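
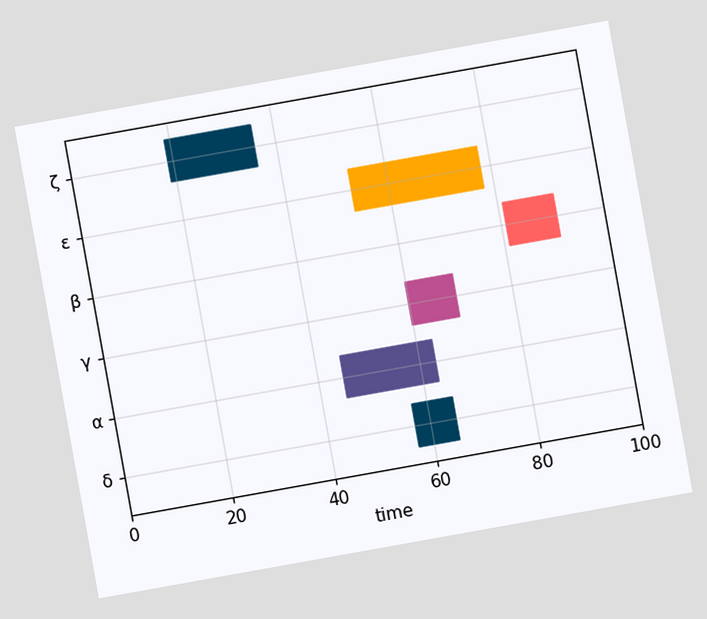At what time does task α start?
The chart is tilted about 10° counter-clockwise. The α bar begins at t=45.

45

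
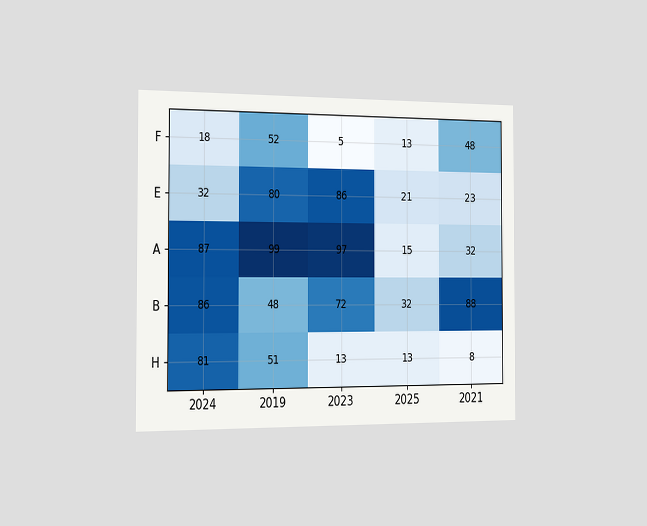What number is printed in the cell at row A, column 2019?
99

The chart is viewed slightly from the left. The (A, 2019) cell reads 99.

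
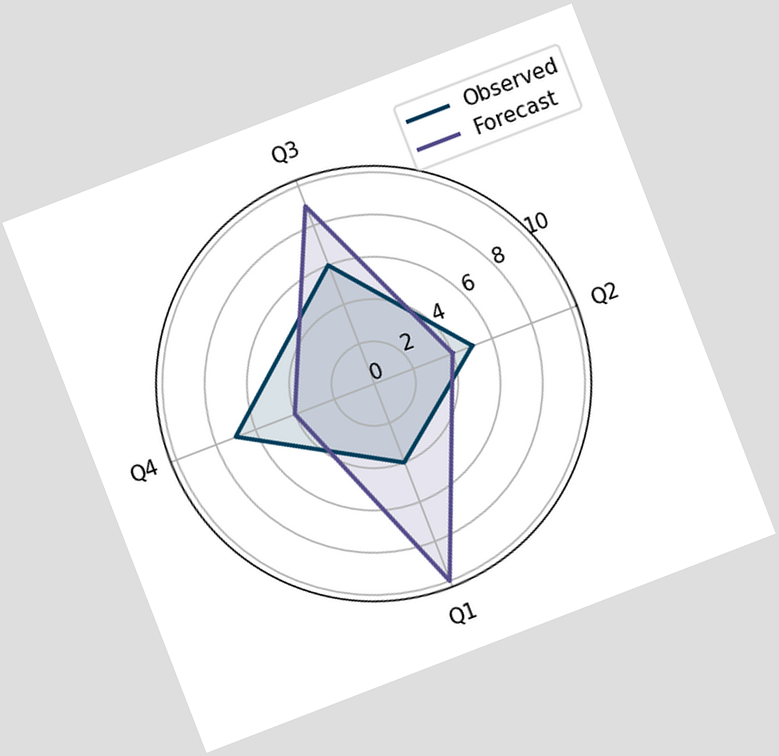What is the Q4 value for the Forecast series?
4

The chart is tilted about 21° counter-clockwise. On the Q4 axis, Forecast reaches 4.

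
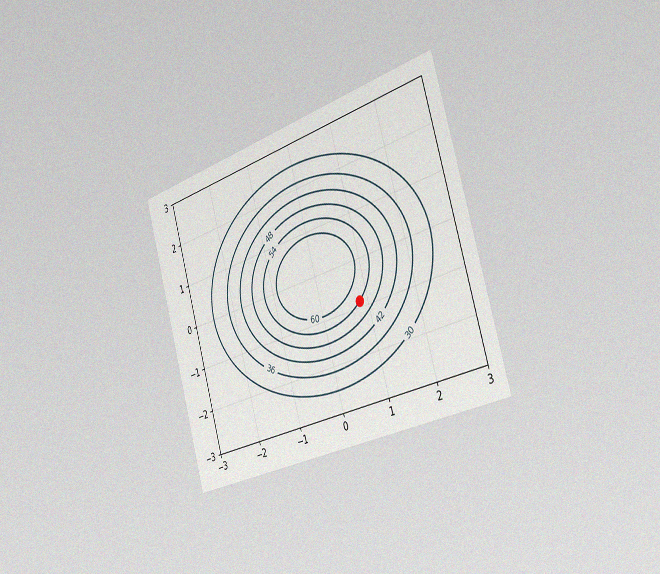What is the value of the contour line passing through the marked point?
The chart is tilted about 16° counter-clockwise and viewed slightly from the right, with some photo noise. The marked point sits on the contour labelled 54.

54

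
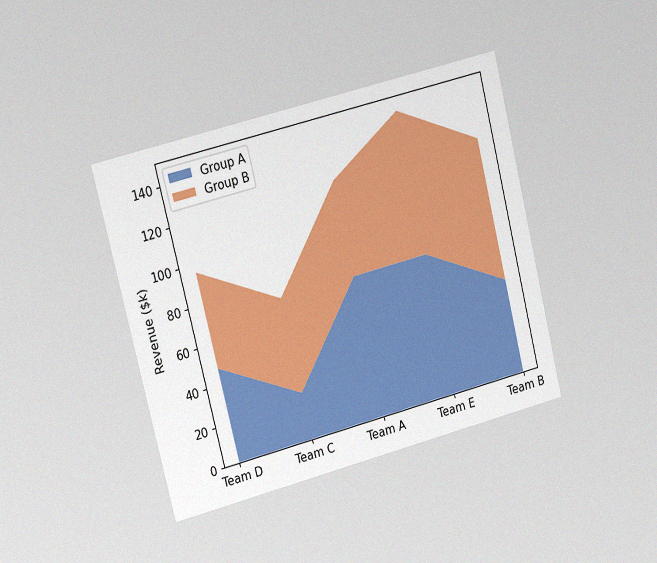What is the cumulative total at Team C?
The chart is tilted about 14° counter-clockwise and viewed slightly from the left, with some photo noise. The stacked total at Team C reaches $72k.

$72k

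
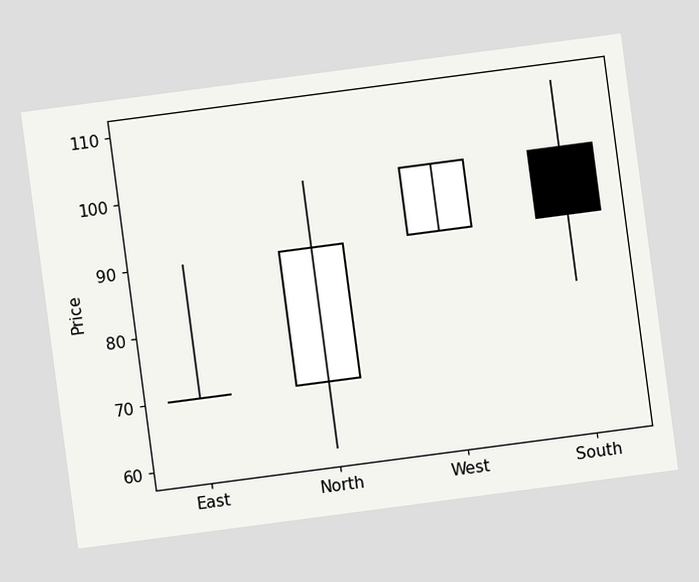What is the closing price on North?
The chart is tilted about 8° counter-clockwise. The North candle closes at 90.

90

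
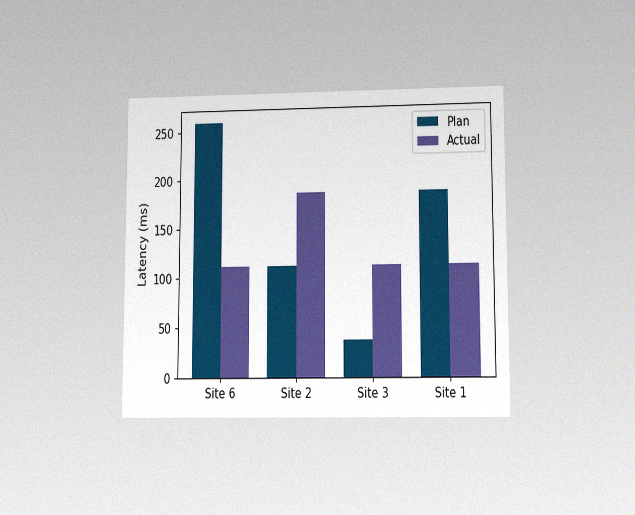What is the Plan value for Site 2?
111ms

The chart is viewed at a slight angle, with some photo noise. The Plan bar at Site 2 reaches 111ms on the y-axis.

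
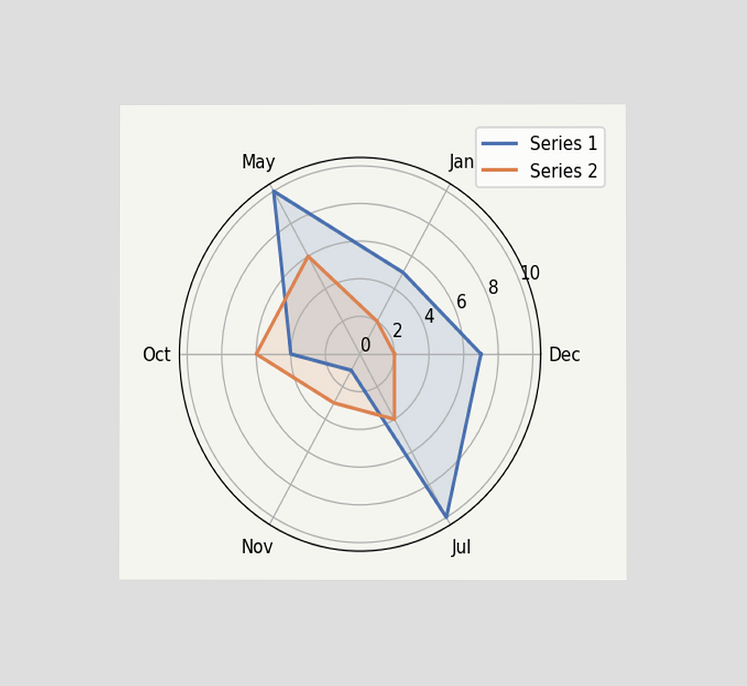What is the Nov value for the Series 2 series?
3

The chart is viewed at a slight angle. On the Nov axis, Series 2 reaches 3.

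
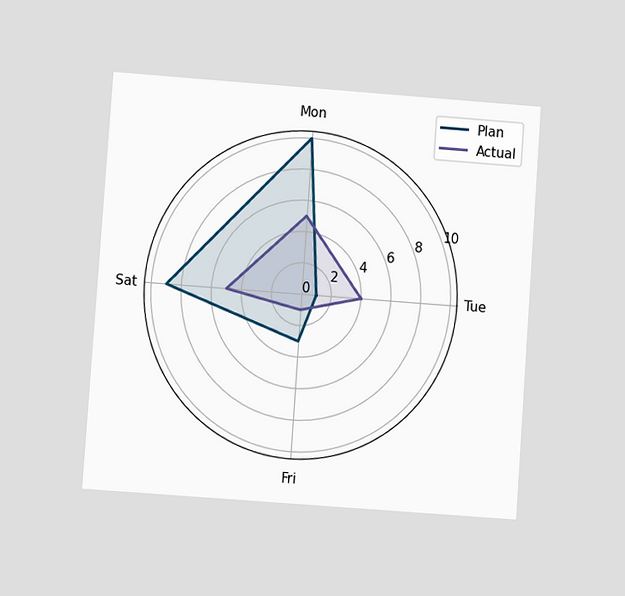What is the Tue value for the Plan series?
1

The chart is tilted about 4° clockwise and viewed at a slight angle. On the Tue axis, Plan reaches 1.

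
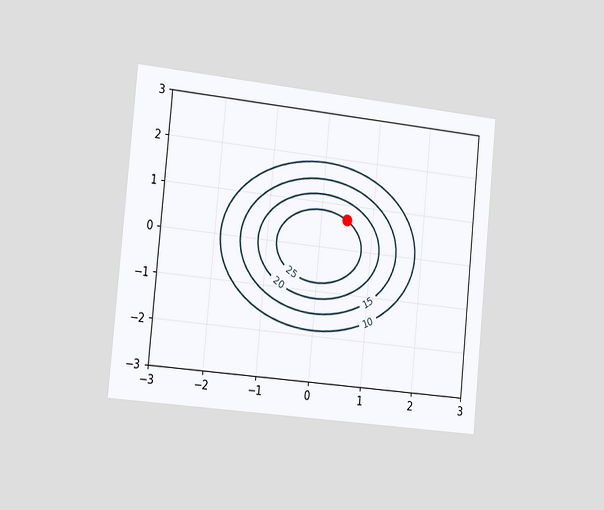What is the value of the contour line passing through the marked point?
25

The chart is tilted about 5° clockwise and viewed slightly from the left. The marked point sits on the contour labelled 25.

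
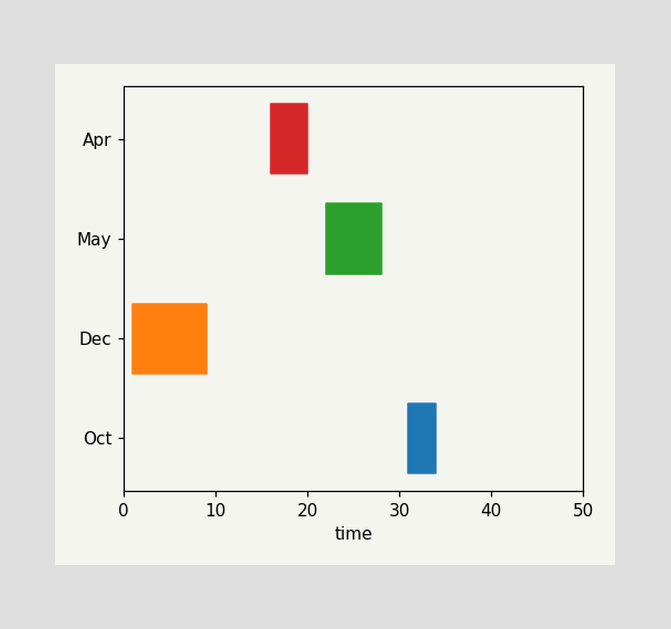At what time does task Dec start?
The Dec bar begins at t=1.

1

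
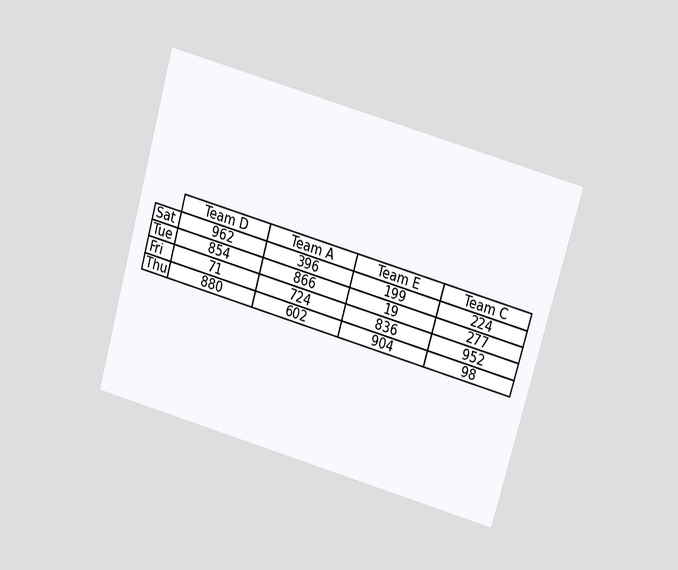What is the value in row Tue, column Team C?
277

The chart is tilted about 16° clockwise and viewed slightly from above. The (Tue, Team C) cell reads 277.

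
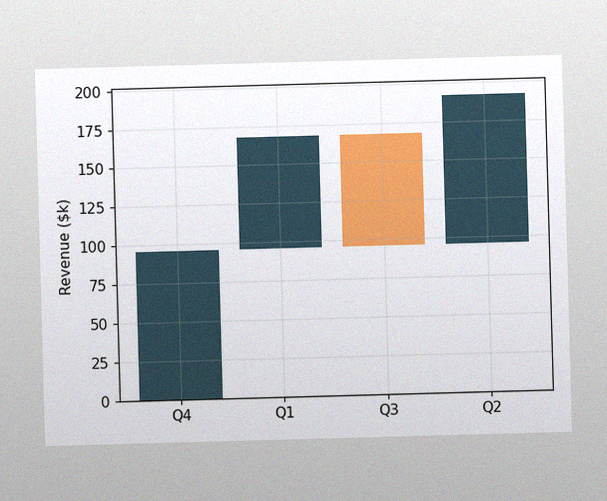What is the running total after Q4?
The image has some photo noise and uneven lighting. After Q4 the running total reaches $96k.

$96k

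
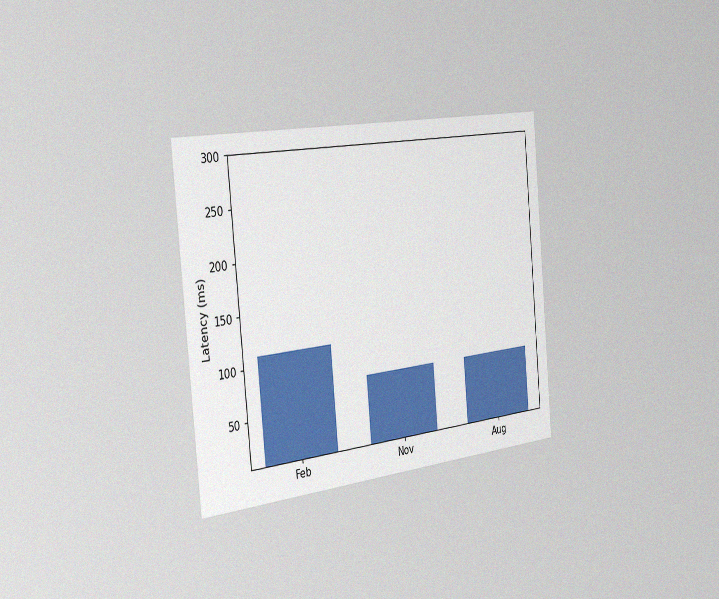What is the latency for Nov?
The chart is tilted about 5° counter-clockwise and viewed slightly from the left, with some photo noise. Reading along the chart's y-axis, the Nov bar reaches 74ms.

74ms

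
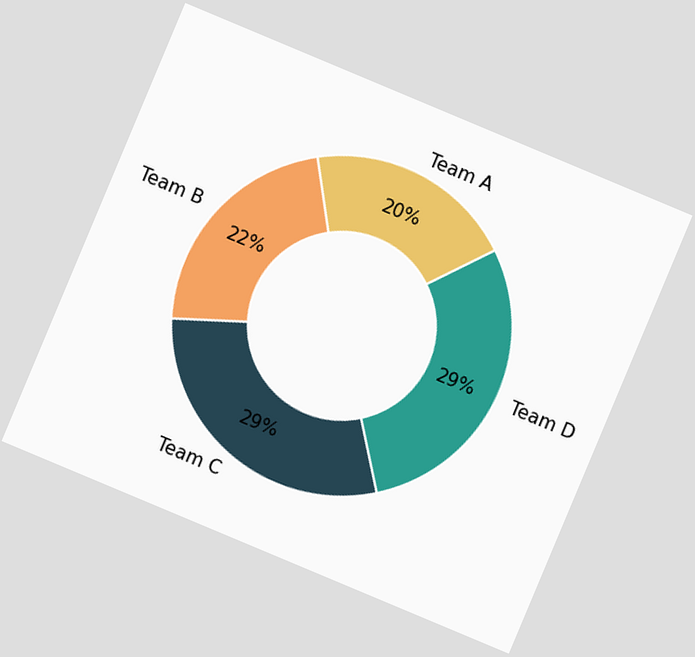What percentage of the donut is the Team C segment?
The chart is tilted about 23° clockwise. The Team C segment takes up 29% of the ring.

29%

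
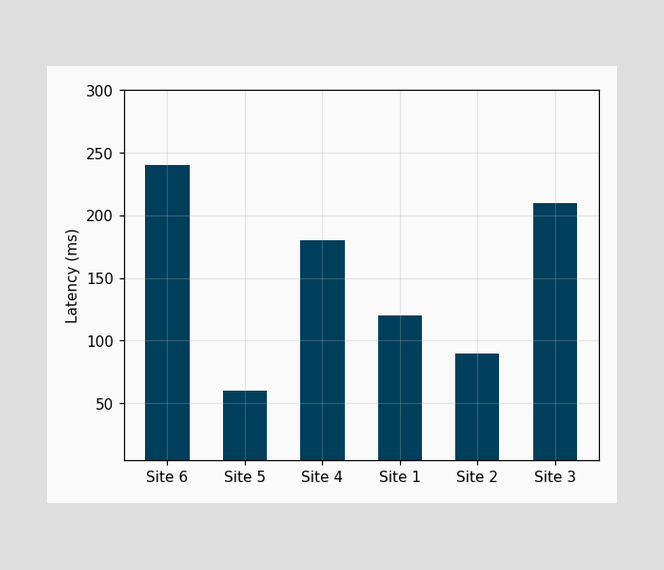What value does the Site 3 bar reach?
Reading along the chart's y-axis, the Site 3 bar reaches 210ms.

210ms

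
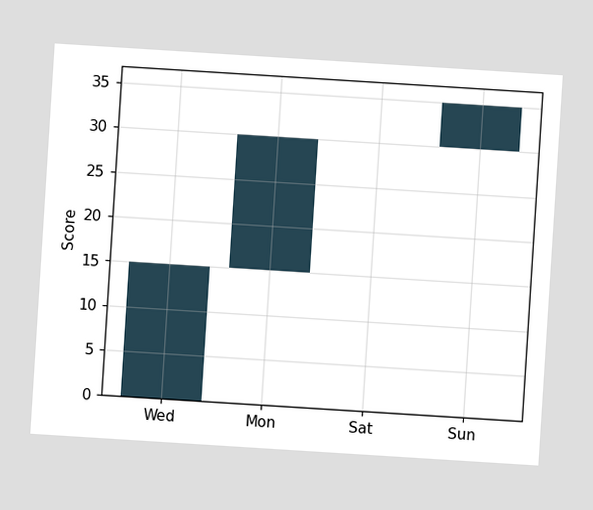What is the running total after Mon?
The chart is tilted about 4° clockwise. After Mon the running total reaches 30.

30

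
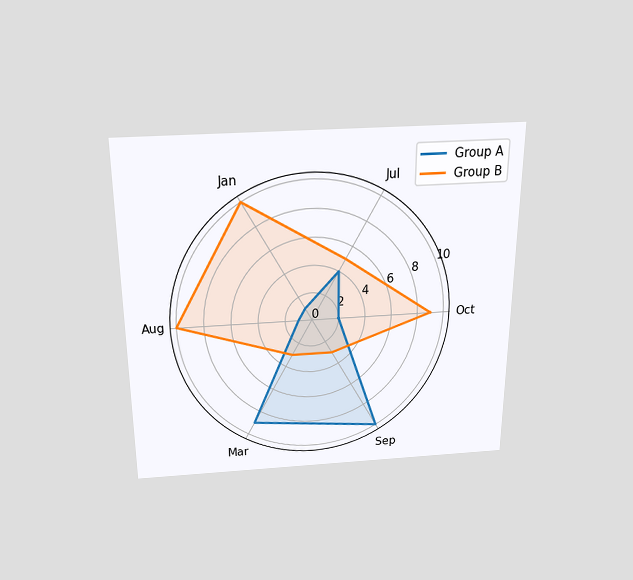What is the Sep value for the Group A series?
The chart is viewed slightly from above. On the Sep axis, Group A reaches 10.

10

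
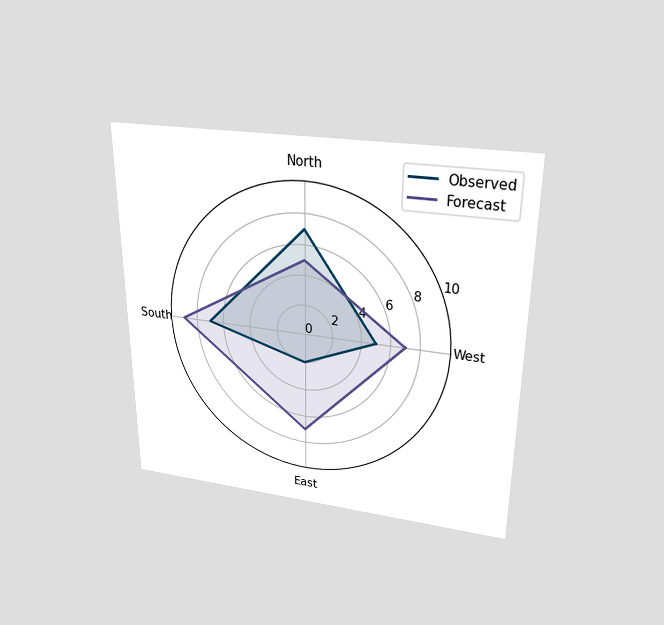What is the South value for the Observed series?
The chart is viewed slightly from above. On the South axis, Observed reaches 7.

7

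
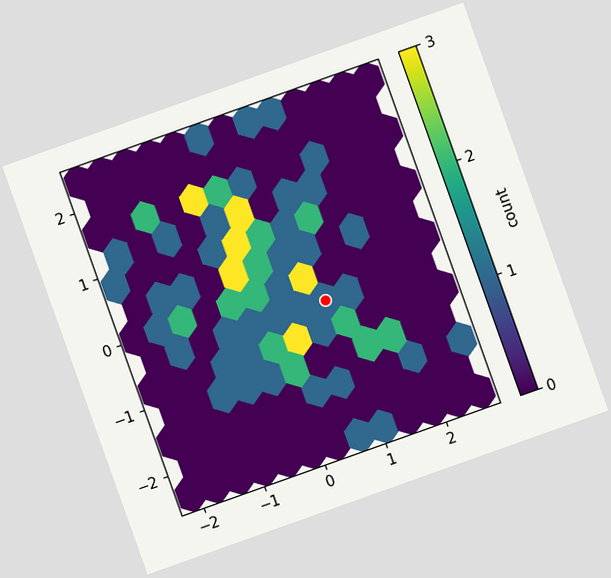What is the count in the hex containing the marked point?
1

The chart is tilted about 20° counter-clockwise. The marked hex reads 1 on the colorbar.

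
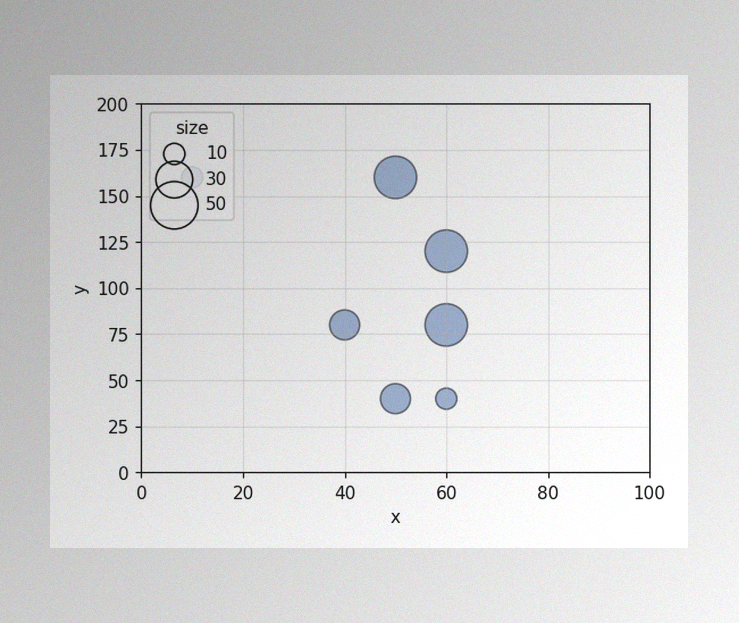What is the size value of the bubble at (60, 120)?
40

The image has some photo noise and uneven lighting. Matching the bubble at (60, 120) against the size legend gives 40.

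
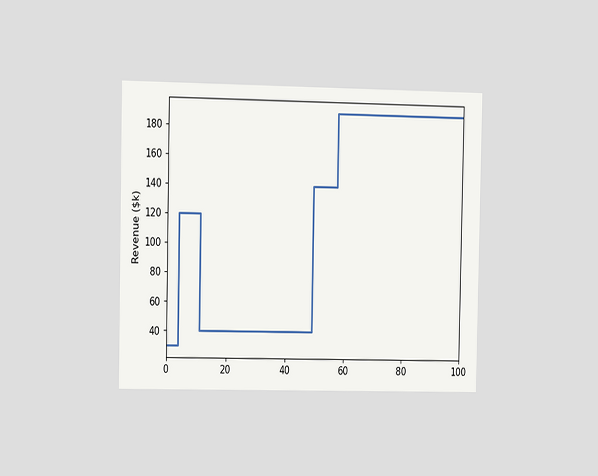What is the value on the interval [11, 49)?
The chart is viewed slightly from the left. On [11, 49) the step sits at $40k.

$40k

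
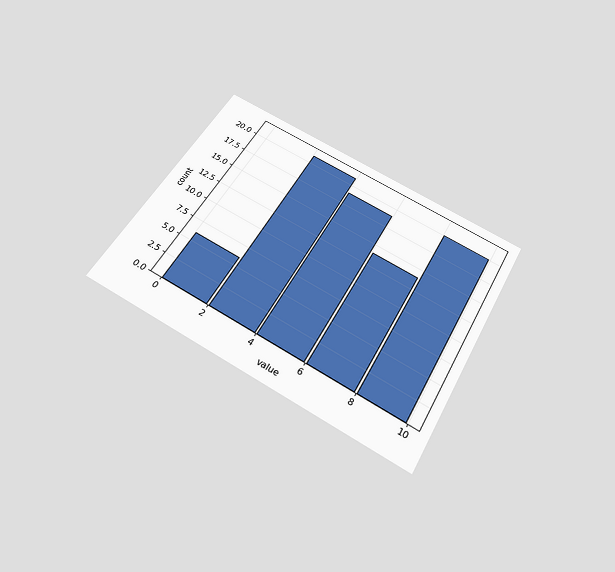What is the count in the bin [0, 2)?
6

The chart is tilted about 29° clockwise and viewed slightly from below. The [0, 2) bin has height 6.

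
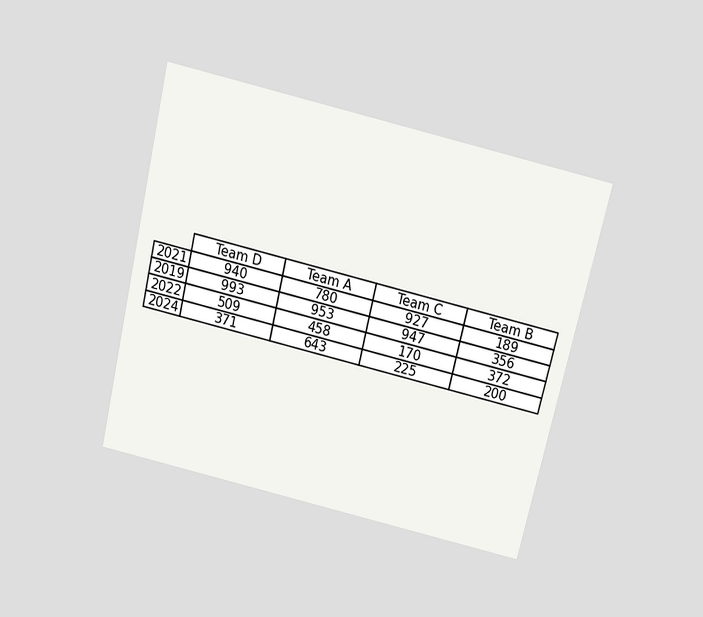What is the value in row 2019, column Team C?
947

The chart is tilted about 13° clockwise and viewed slightly from above. The (2019, Team C) cell reads 947.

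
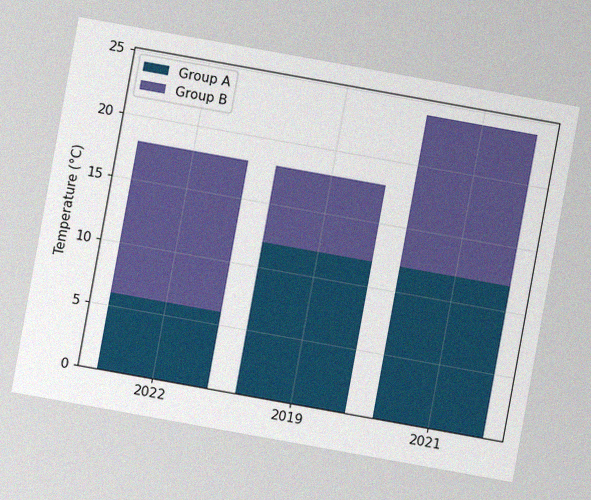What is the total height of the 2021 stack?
The chart is tilted about 10° clockwise, with some photo noise. The 2021 stack's top reaches 24°C on the y-axis.

24°C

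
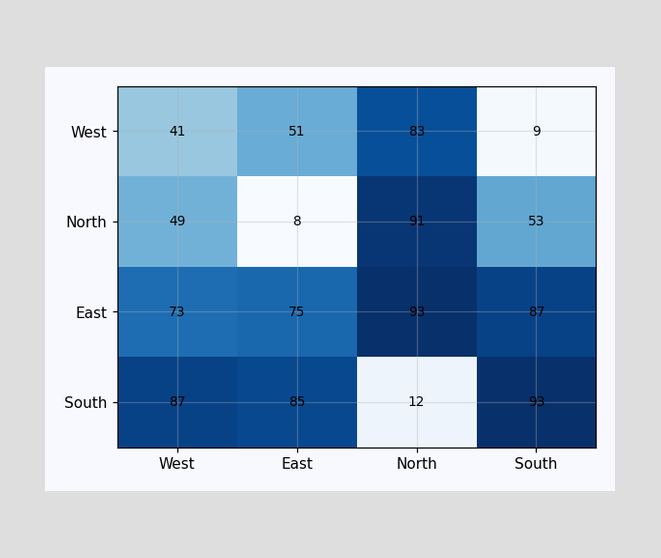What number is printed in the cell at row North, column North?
91

The (North, North) cell reads 91.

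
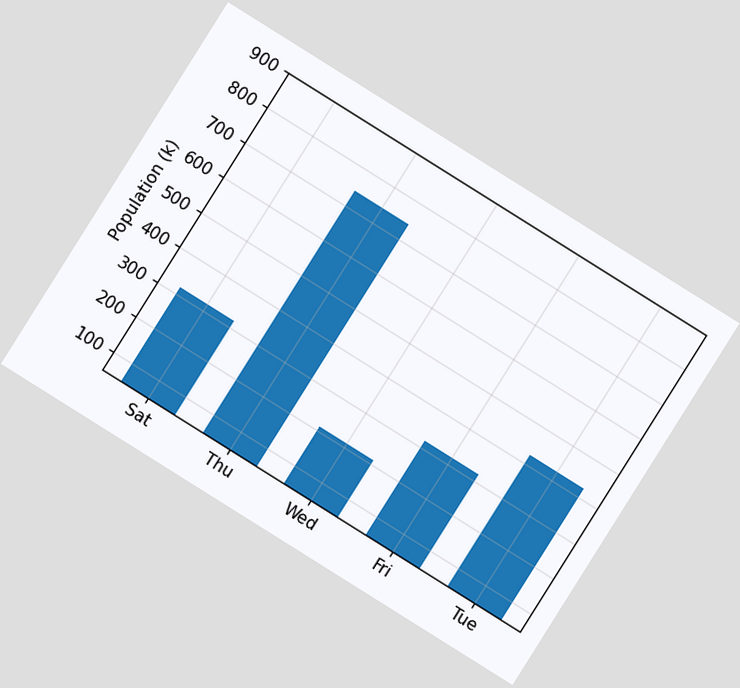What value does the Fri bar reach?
318k

The chart is tilted about 32° clockwise. Reading along the chart's y-axis, the Fri bar reaches 318k.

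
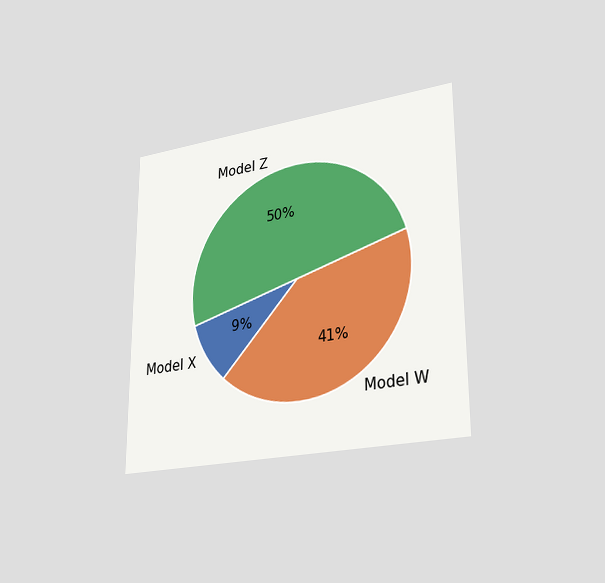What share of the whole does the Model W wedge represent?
The chart is viewed slightly from the right. The Model W slice takes up 41% of the pie.

41%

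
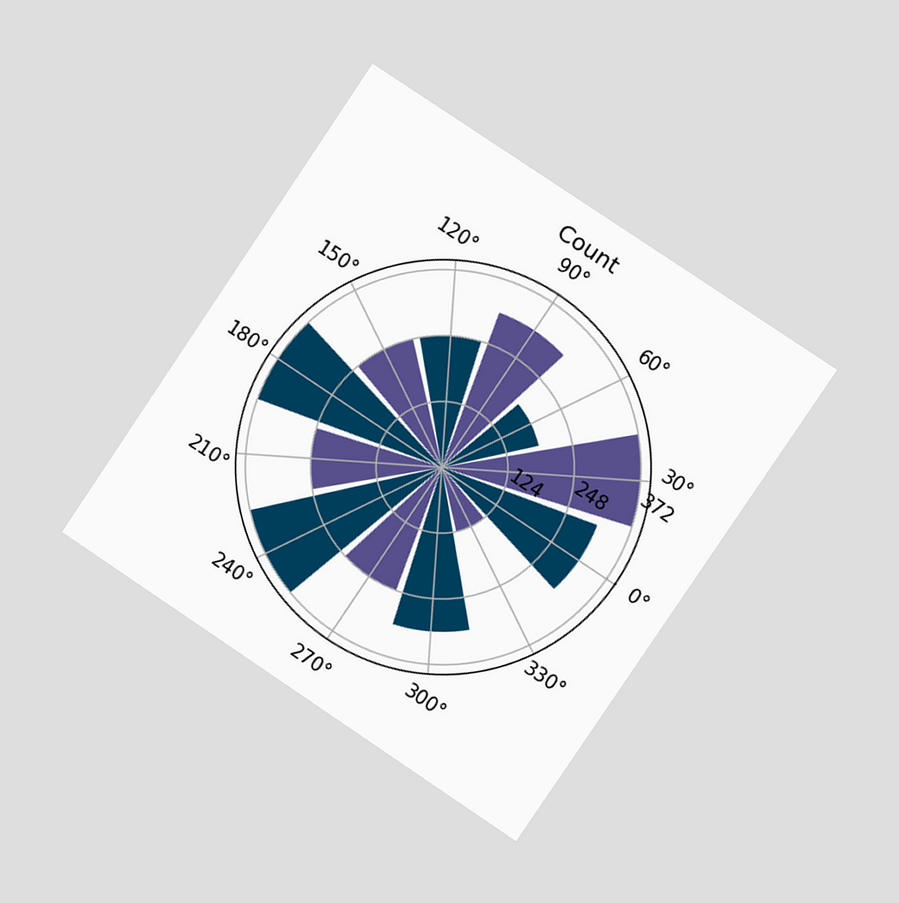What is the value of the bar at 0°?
The chart is tilted about 34° clockwise and viewed slightly from the right. The bar at 0° reaches 310 on the radial axis.

310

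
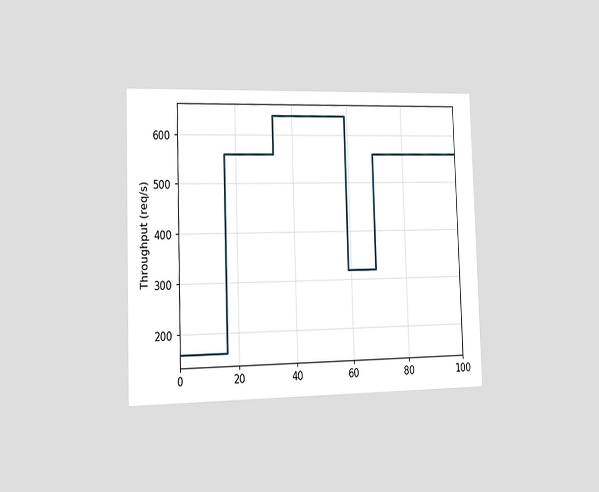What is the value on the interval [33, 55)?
640req/s

The chart is viewed slightly from the left. On [33, 55) the step sits at 640req/s.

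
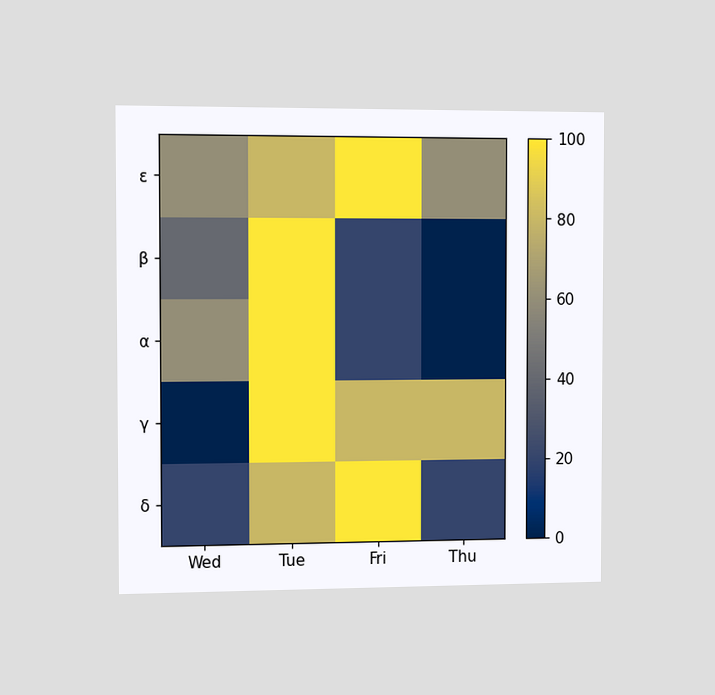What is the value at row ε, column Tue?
80

The chart is viewed slightly from the left. Matching cell (ε, Tue) against the colorbar gives 80.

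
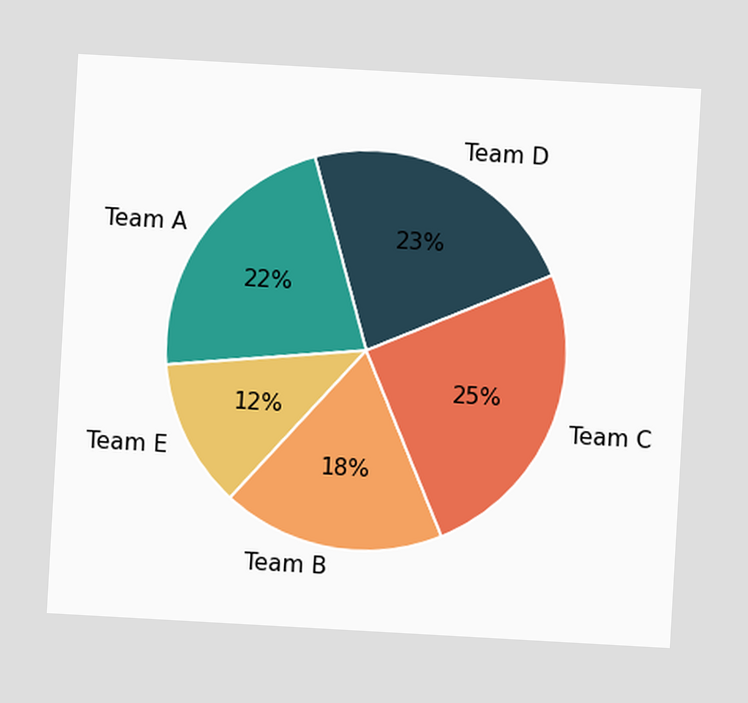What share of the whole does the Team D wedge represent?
The chart is tilted about 3° clockwise. The Team D slice takes up 23% of the pie.

23%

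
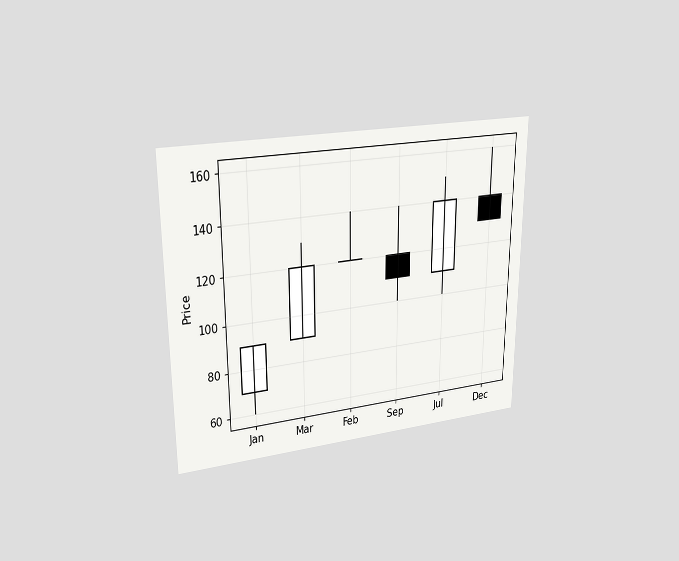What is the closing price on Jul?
The chart is viewed at a slight angle. The Jul candle closes at 140.

140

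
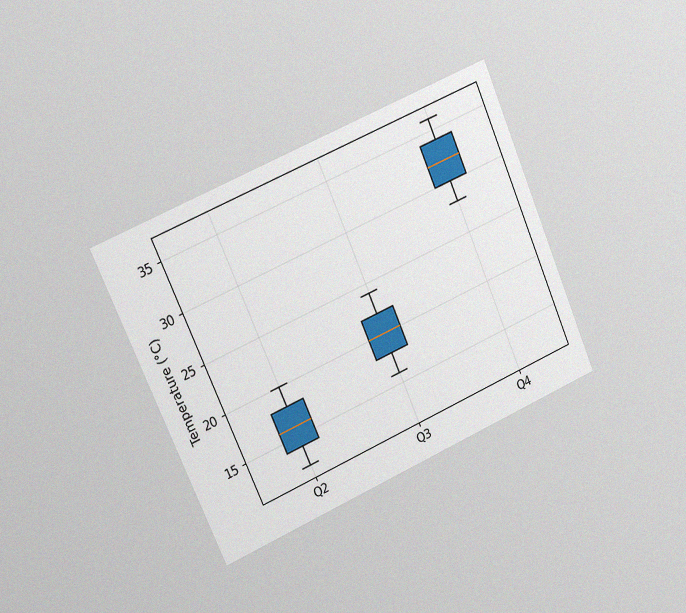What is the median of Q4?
The chart is tilted about 24° counter-clockwise and viewed slightly from the left, with some photo noise. The median line in the Q4 box sits at 32°C.

32°C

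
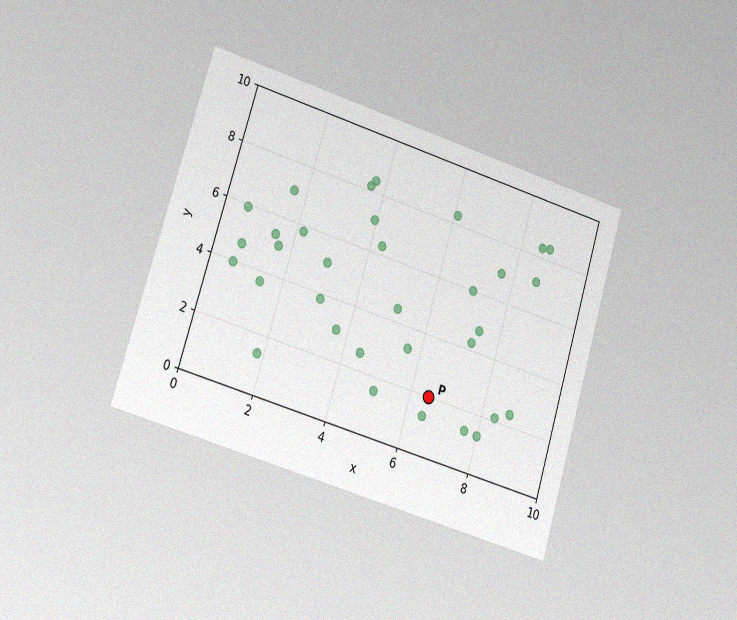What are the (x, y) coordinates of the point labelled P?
The chart is tilted about 17° clockwise and viewed at a slight angle, with some photo noise. Following the gridlines from P to each axis, P sits at (6.5, 2).

(6.5, 2)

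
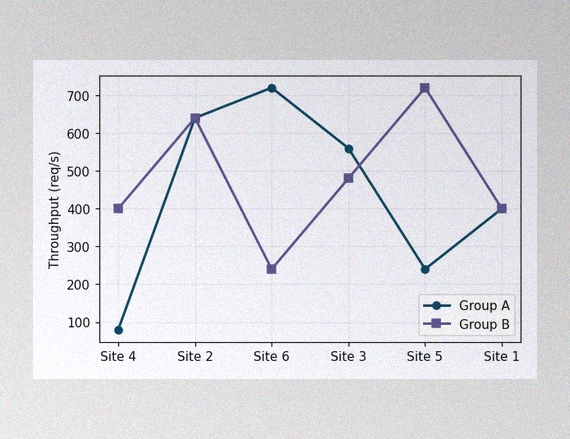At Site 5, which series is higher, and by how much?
Group B, by 480req/s

The image has some photo noise and uneven lighting. At Site 5, Group B sits above the other line by 480req/s.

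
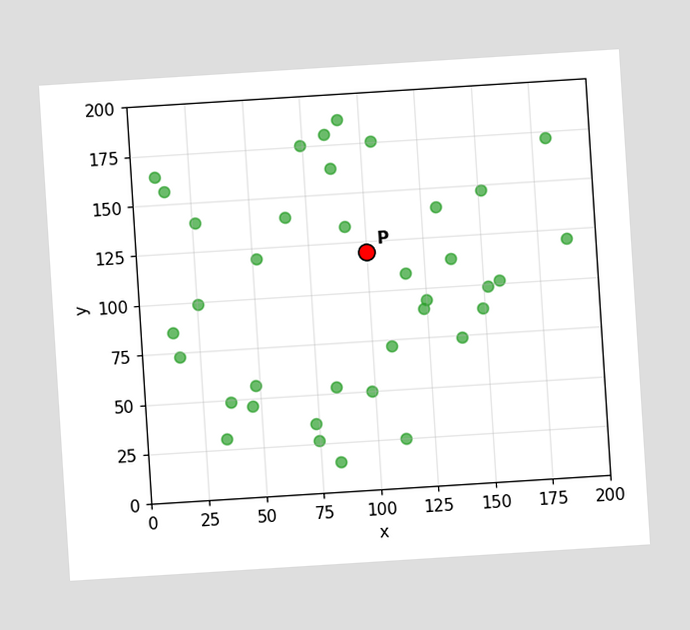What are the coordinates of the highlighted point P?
The chart is tilted about 4° counter-clockwise. Following the gridlines from P to each axis, P sits at (100, 120).

(100, 120)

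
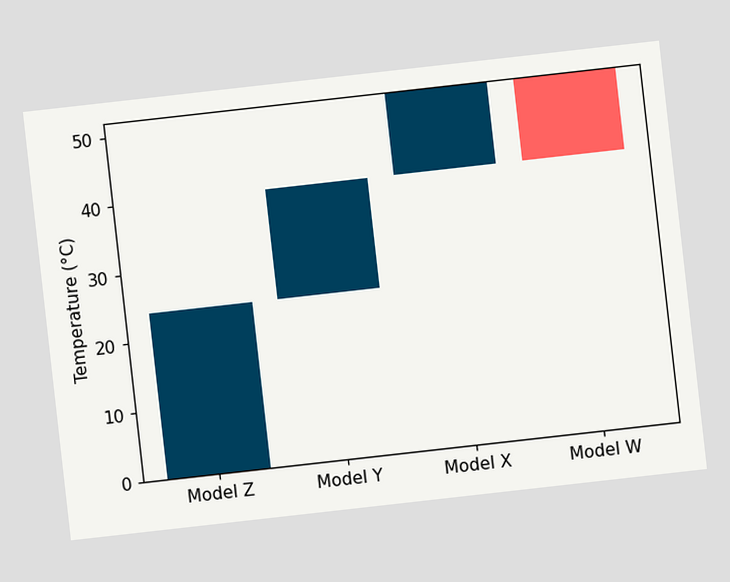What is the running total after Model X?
52°C

The chart is tilted about 6° counter-clockwise. After Model X the running total reaches 52°C.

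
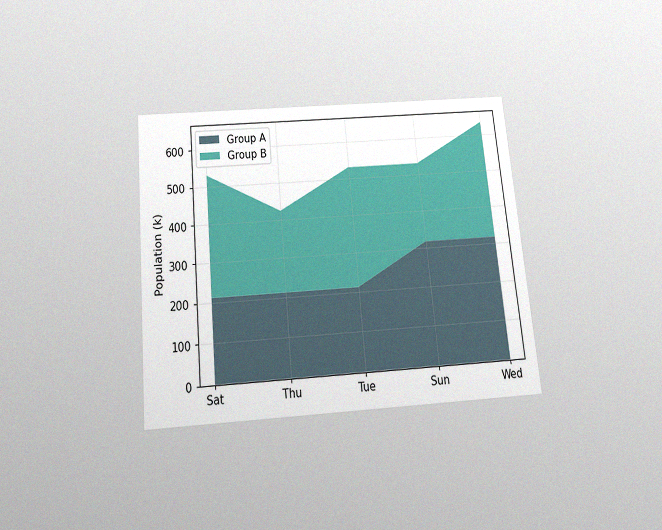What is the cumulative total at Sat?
The chart is tilted about 5° counter-clockwise and viewed slightly from below, with some photo noise. The stacked total at Sat reaches 530k.

530k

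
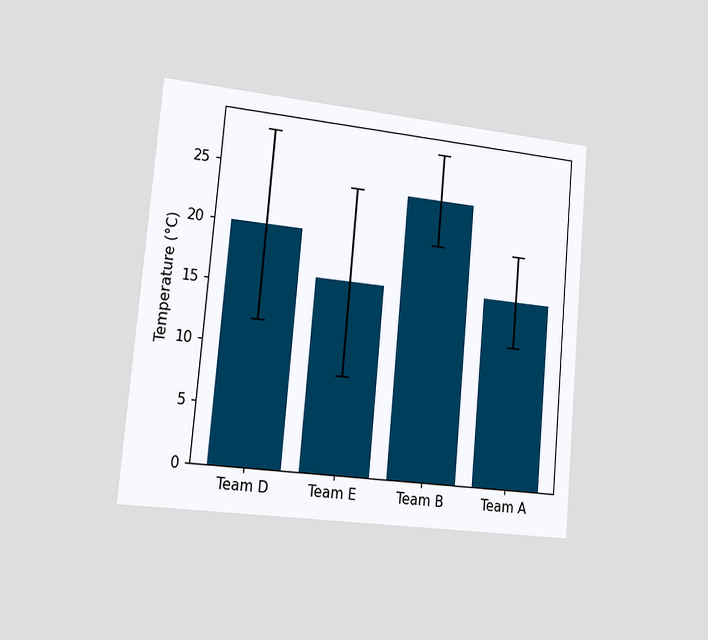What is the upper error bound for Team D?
28°C

The chart is tilted about 5° clockwise and viewed slightly from the left. The Team D bar's upper whisker reaches 28°C.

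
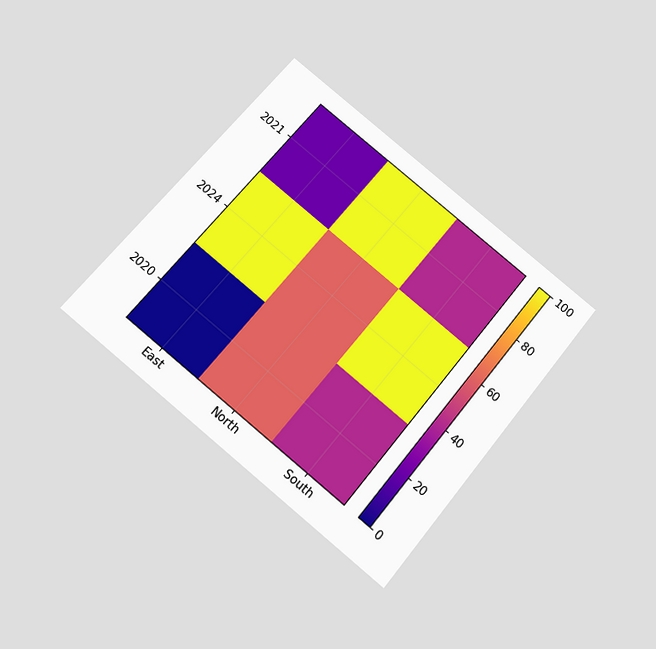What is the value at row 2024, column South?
The chart is tilted about 40° clockwise and viewed slightly from below. Matching cell (2024, South) against the colorbar gives 100.

100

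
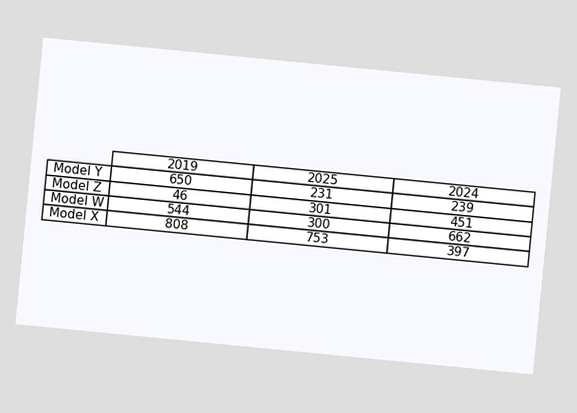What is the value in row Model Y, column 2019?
650

The chart is tilted about 6° clockwise. The (Model Y, 2019) cell reads 650.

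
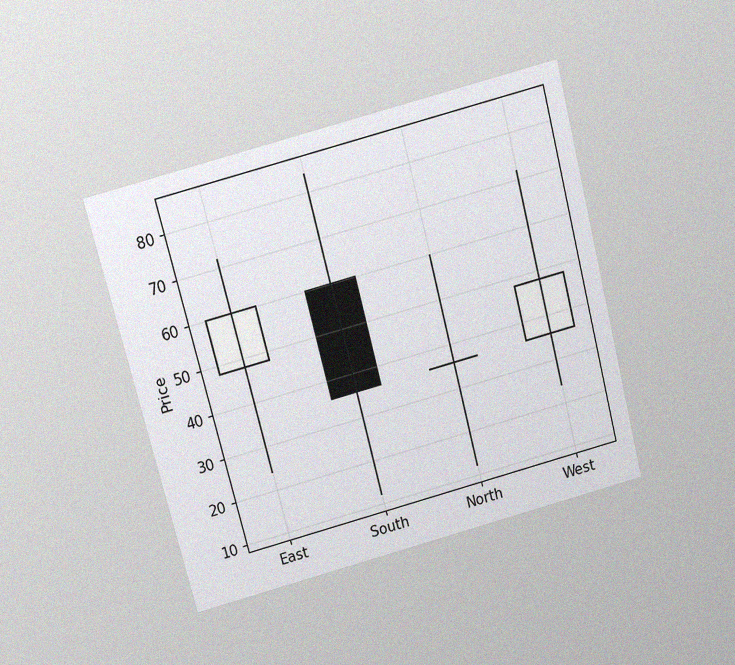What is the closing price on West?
The chart is tilted about 15° counter-clockwise and viewed slightly from above, with some photo noise. The West candle closes at 48.

48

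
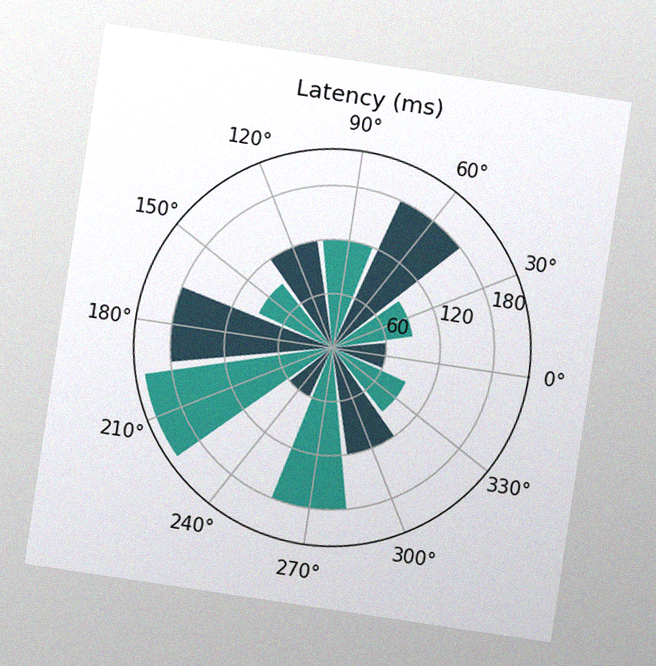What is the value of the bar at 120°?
120ms

The chart is tilted about 9° clockwise, with some photo noise. The bar at 120° reaches 120ms on the radial axis.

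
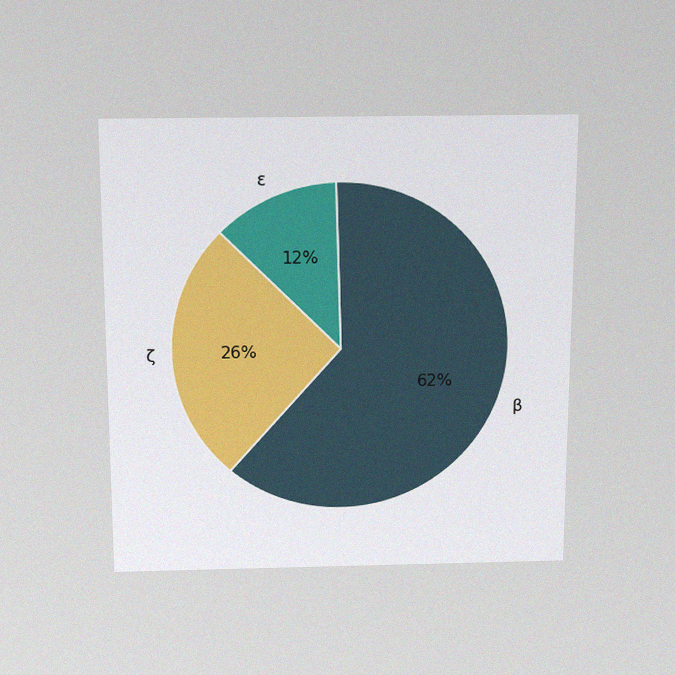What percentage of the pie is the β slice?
62%

The chart is viewed slightly from above, with some photo noise. The β slice takes up 62% of the pie.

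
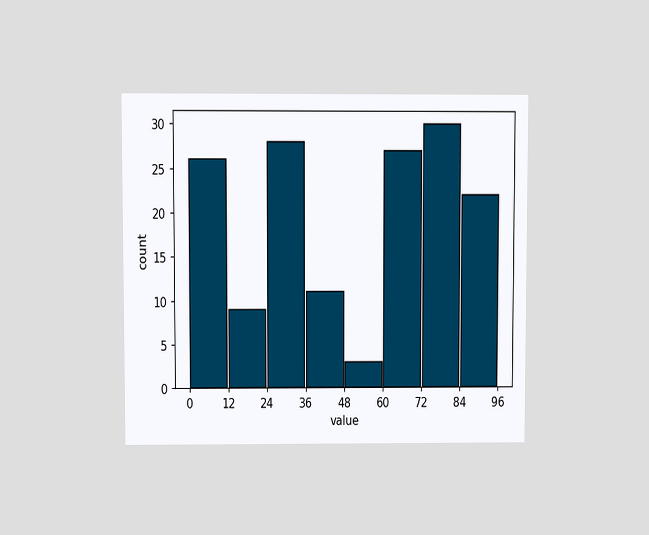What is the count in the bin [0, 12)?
The chart is viewed at a slight angle. The [0, 12) bin has height 26.

26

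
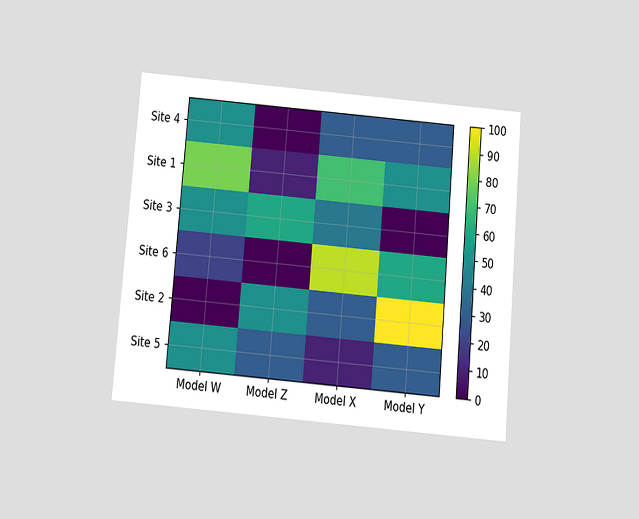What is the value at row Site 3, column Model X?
40

The chart is tilted about 5° clockwise and viewed slightly from below. Matching cell (Site 3, Model X) against the colorbar gives 40.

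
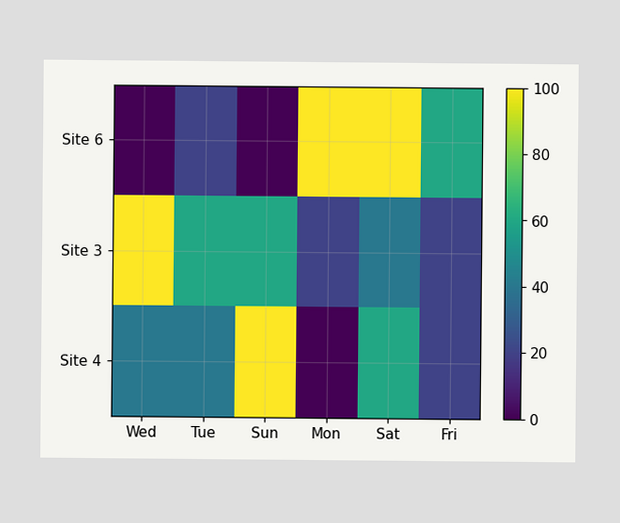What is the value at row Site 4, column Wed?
Matching cell (Site 4, Wed) against the colorbar gives 40.

40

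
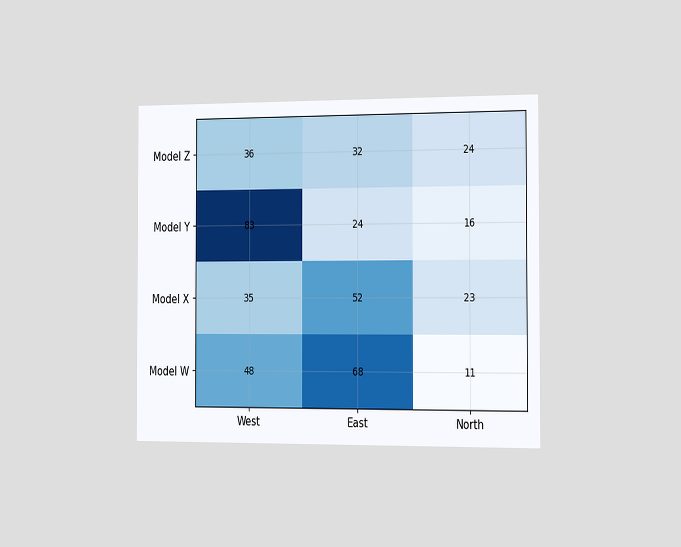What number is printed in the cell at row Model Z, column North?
24

The chart is viewed slightly from the right. The (Model Z, North) cell reads 24.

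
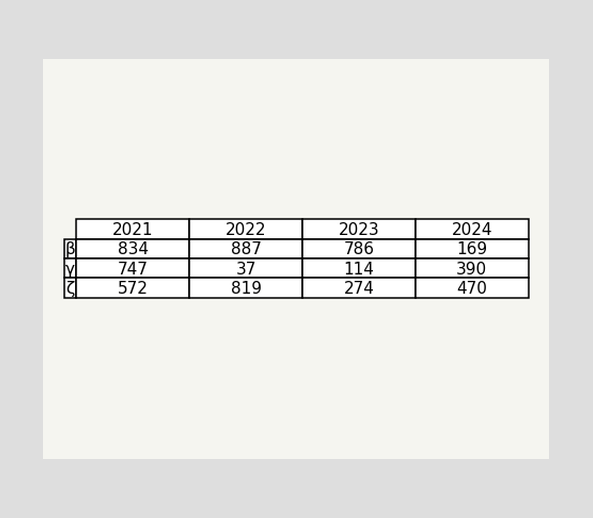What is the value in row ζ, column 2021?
The (ζ, 2021) cell reads 572.

572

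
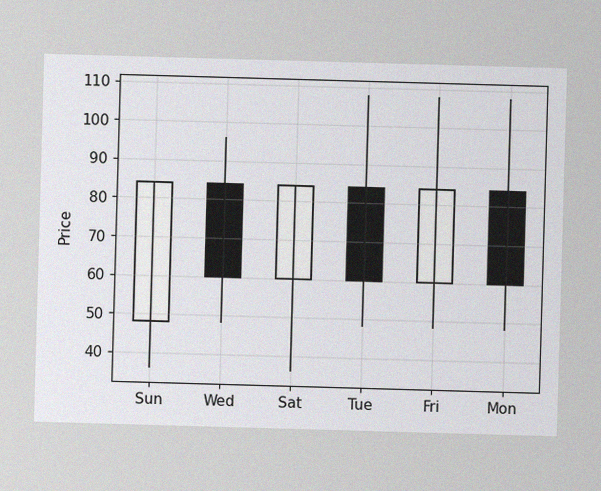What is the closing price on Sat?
The image has some photo noise and uneven lighting. The Sat candle closes at 84.

84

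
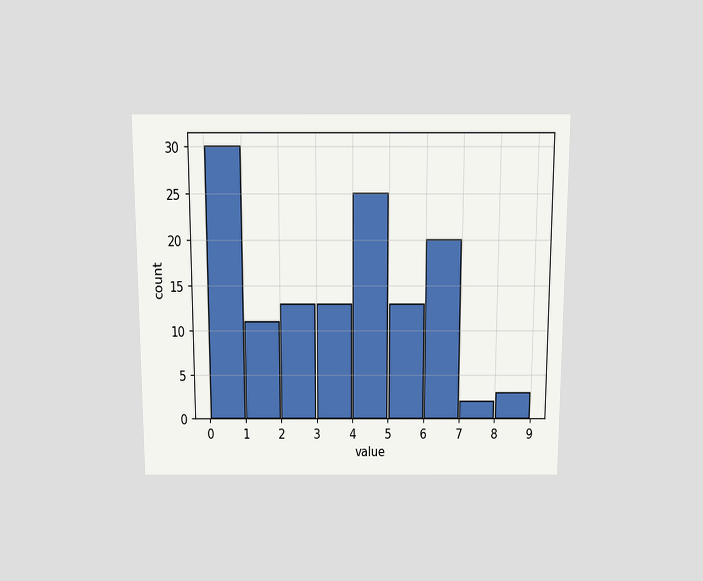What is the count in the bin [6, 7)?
20

The chart is viewed slightly from above. The [6, 7) bin has height 20.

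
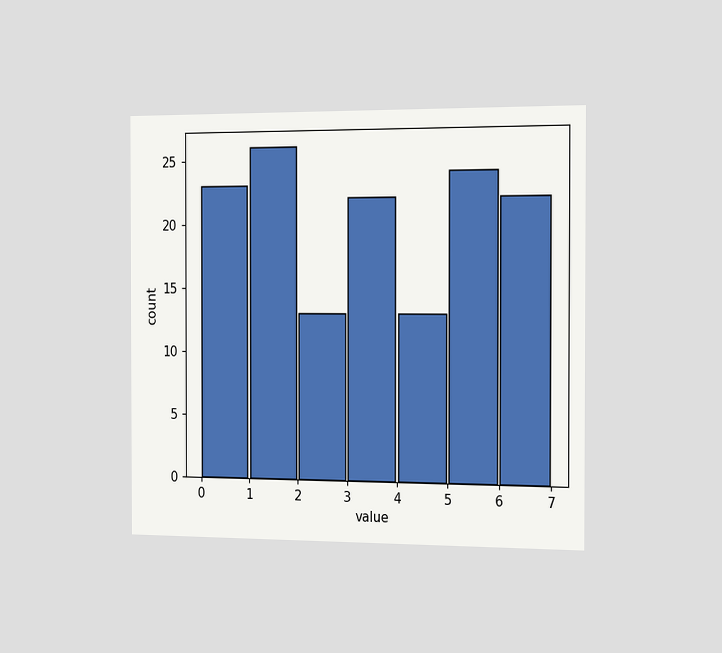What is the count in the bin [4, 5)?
13

The chart is viewed slightly from the right. The [4, 5) bin has height 13.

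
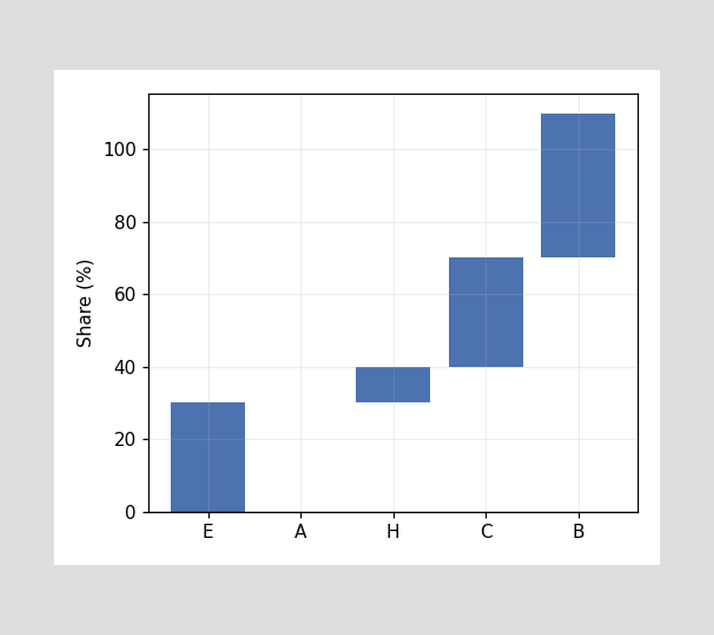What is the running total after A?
After A the running total reaches 30%.

30%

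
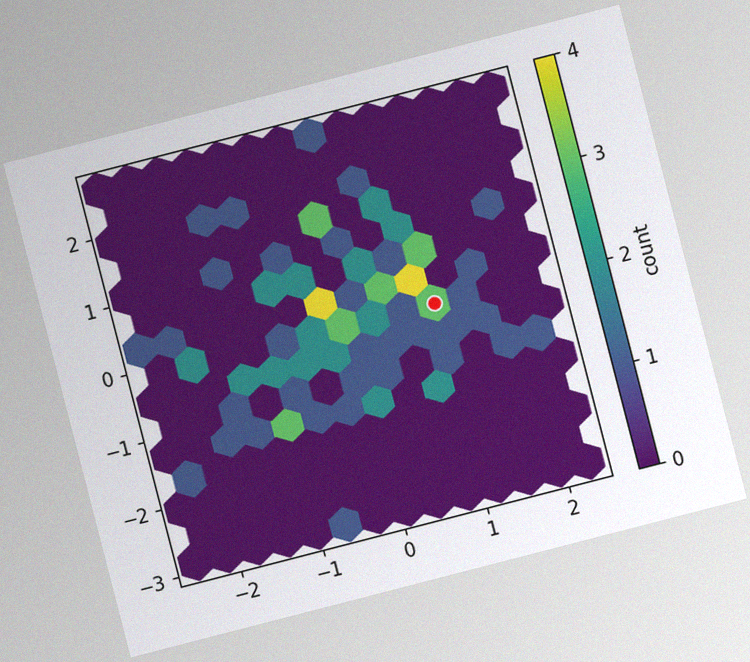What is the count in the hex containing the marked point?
The chart is tilted about 14° counter-clockwise, with some photo noise. The marked hex reads 3 on the colorbar.

3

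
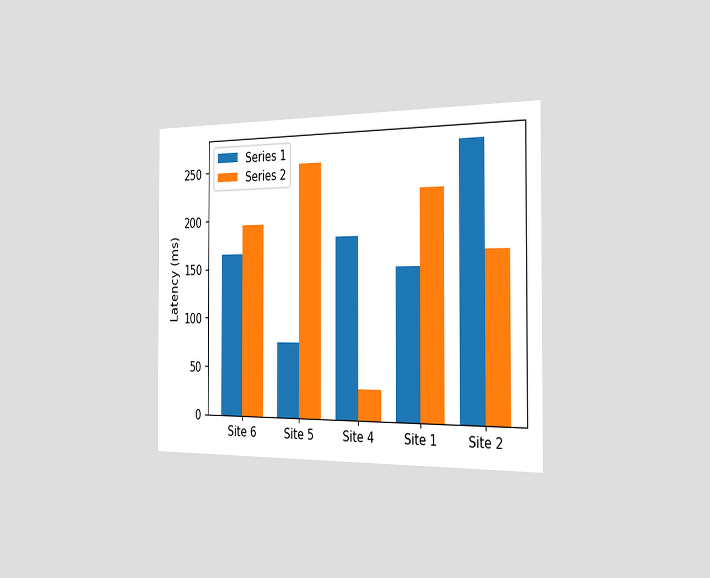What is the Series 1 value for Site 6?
165ms

The chart is viewed slightly from the right. The Series 1 bar at Site 6 reaches 165ms on the y-axis.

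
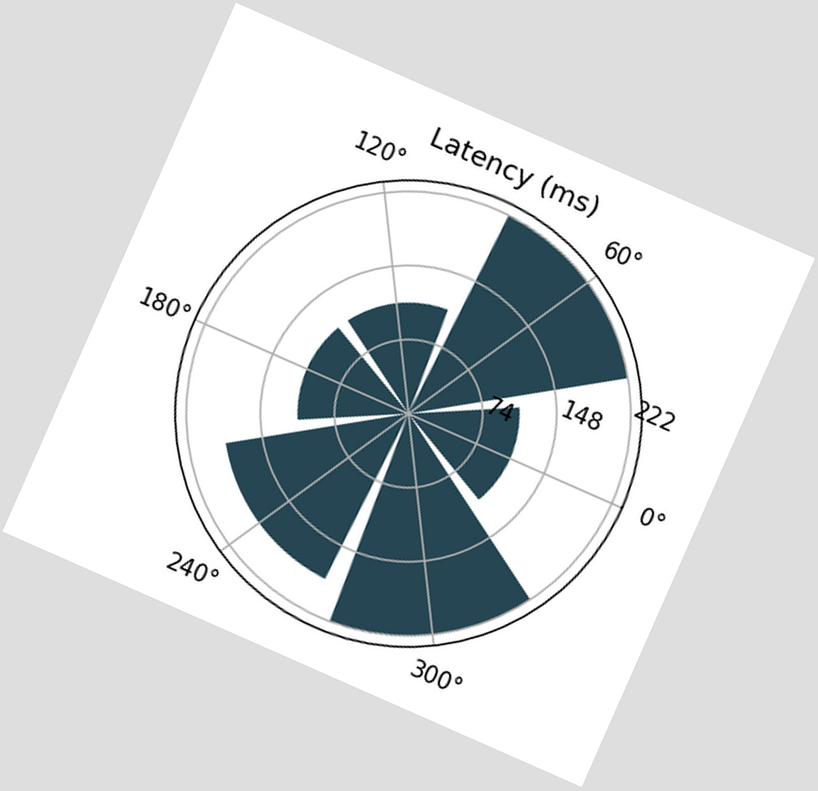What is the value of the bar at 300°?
The chart is tilted about 24° clockwise. The bar at 300° reaches 222ms on the radial axis.

222ms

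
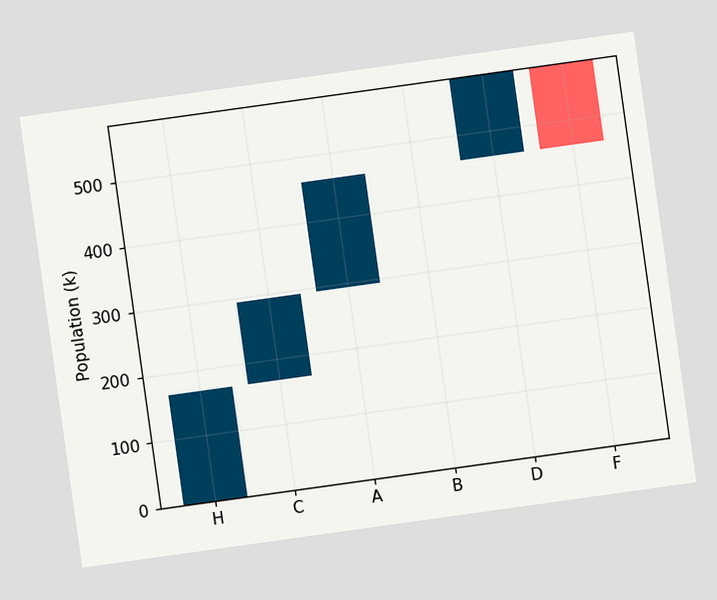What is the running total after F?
462k

The chart is tilted about 8° counter-clockwise. After F the running total reaches 462k.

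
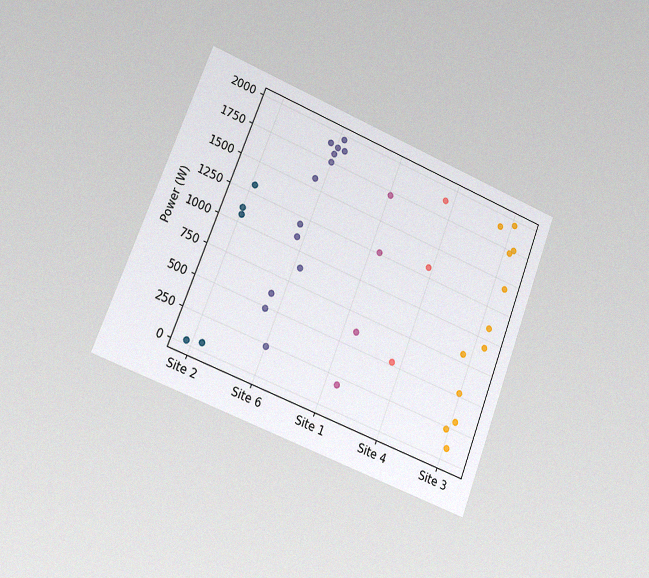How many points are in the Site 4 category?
3

The chart is tilted about 21° clockwise and viewed slightly from the left, with some photo noise. Counting the markers in the Site 4 column gives 3.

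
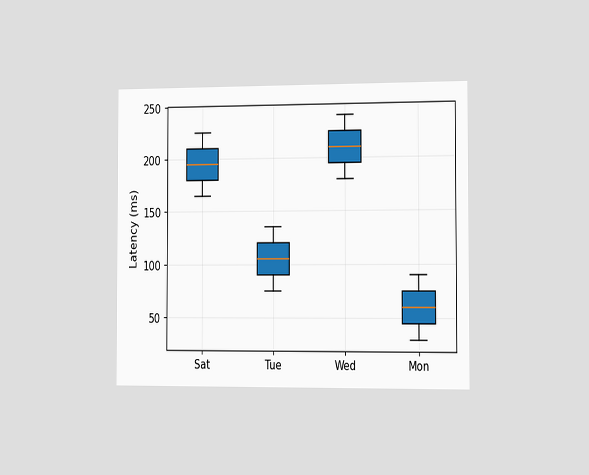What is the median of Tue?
105ms

The chart is viewed slightly from the right. The median line in the Tue box sits at 105ms.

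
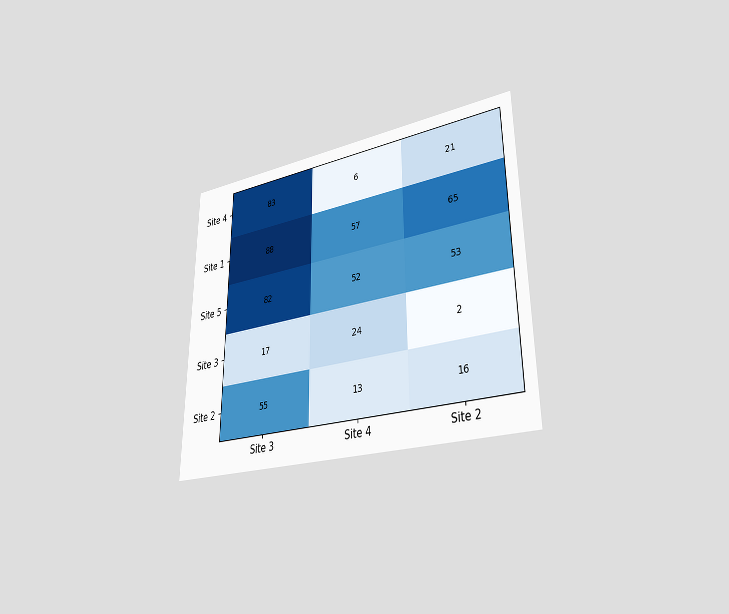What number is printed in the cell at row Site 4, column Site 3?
83

The chart is viewed slightly from the right. The (Site 4, Site 3) cell reads 83.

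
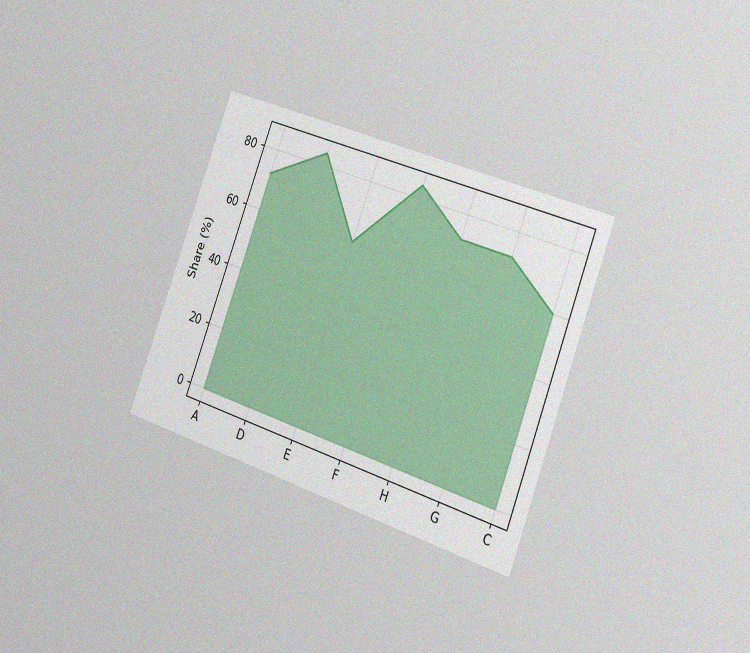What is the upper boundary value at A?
The chart is tilted about 21° clockwise and viewed slightly from the right, with some photo noise. At A the upper boundary is at 72%.

72%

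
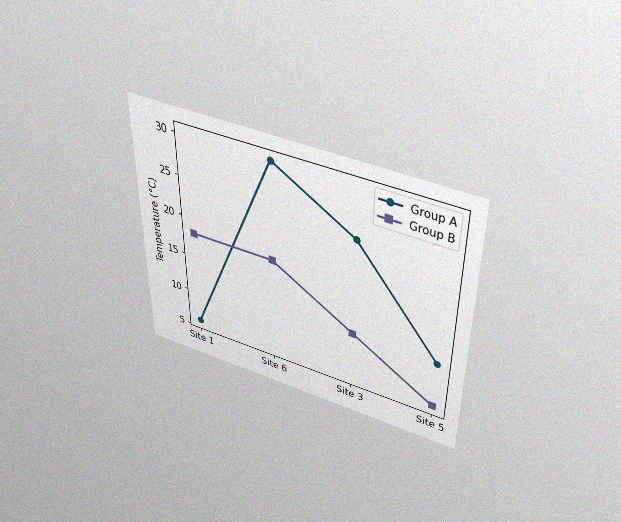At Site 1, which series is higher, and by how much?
The chart is viewed slightly from above, with some photo noise. At Site 1, Group B sits above the other line by 12°C.

Group B, by 12°C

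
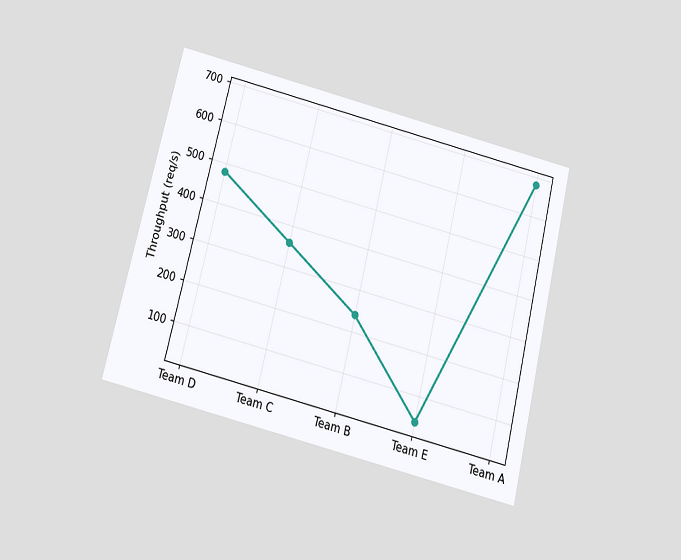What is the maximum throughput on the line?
680req/s

The chart is tilted about 14° clockwise and viewed slightly from below. The highest point is at Team A, and reading across to the y-axis gives 680req/s.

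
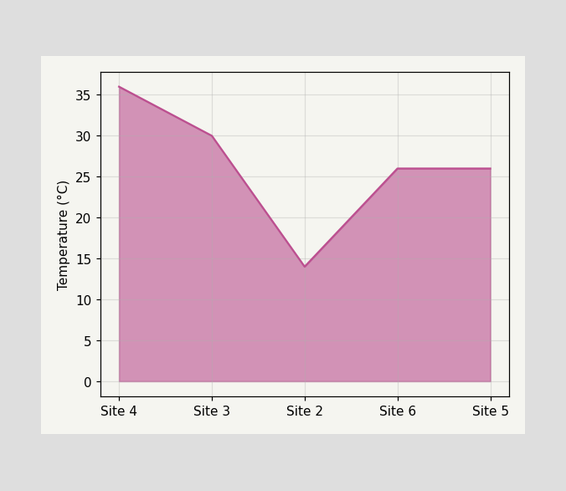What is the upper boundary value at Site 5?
26°C

At Site 5 the upper boundary is at 26°C.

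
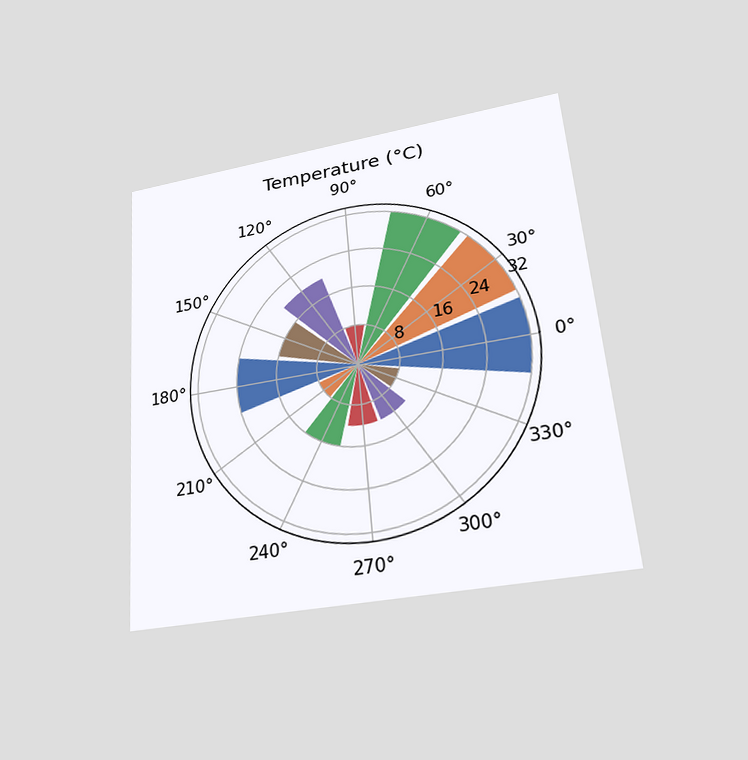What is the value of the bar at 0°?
32°C

The chart is tilted about 4° counter-clockwise and viewed slightly from below. The bar at 0° reaches 32°C on the radial axis.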